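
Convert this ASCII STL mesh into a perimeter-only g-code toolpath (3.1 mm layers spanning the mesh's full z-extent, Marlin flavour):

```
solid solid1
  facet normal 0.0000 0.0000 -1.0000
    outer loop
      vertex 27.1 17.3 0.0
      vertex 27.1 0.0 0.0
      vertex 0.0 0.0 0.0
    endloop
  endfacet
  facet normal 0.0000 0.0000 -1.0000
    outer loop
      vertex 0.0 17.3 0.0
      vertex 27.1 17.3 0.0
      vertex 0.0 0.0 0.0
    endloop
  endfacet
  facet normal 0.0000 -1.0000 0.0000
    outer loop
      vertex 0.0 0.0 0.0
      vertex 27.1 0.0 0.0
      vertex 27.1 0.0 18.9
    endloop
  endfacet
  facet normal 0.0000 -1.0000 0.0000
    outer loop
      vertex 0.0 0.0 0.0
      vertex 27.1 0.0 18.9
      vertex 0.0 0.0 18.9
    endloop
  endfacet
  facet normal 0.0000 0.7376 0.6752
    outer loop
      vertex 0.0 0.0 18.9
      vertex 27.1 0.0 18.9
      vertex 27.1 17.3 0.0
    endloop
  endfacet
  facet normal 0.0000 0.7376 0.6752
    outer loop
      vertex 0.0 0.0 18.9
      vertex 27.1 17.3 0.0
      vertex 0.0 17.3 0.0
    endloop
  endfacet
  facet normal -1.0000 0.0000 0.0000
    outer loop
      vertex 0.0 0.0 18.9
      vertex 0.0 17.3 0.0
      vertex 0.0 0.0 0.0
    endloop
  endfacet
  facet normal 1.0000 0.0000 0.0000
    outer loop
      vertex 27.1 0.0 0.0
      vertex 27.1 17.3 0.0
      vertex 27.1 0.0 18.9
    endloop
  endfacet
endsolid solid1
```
; perimeter-only toolpath
G21 ; units = mm
G90 ; absolute positioning
G28 ; home
; layer 1
G0 Z3.1
G0 X0.0 Y0.0
G1 X27.1 Y0.0
G1 X27.1 Y14.4
G1 X0.0 Y14.4
G1 X0.0 Y0.0
; layer 2
G0 Z6.3
G0 X0.0 Y0.0
G1 X27.1 Y0.0
G1 X27.1 Y11.5
G1 X0.0 Y11.5
G1 X0.0 Y0.0
; layer 3
G0 Z9.4
G0 X0.0 Y0.0
G1 X27.1 Y0.0
G1 X27.1 Y8.7
G1 X0.0 Y8.7
G1 X0.0 Y0.0
; layer 4
G0 Z12.6
G0 X0.0 Y0.0
G1 X27.1 Y0.0
G1 X27.1 Y5.8
G1 X0.0 Y5.8
G1 X0.0 Y0.0
; layer 5
G0 Z15.8
G0 X0.0 Y0.0
G1 X27.1 Y0.0
G1 X27.1 Y2.9
G1 X0.0 Y2.9
G1 X0.0 Y0.0
M2 ; end

The solid is a wedge (ramp): 27.1 × 17.3 mm base, rising to 18.9 mm along the y=0 edge and sloping linearly to z=0 at y=17.3. Slicing at Δz = 3.1 mm — 6 equal slices spanning the solid's height, so layer i sits at z = i·h/6 — gives 5 non-empty perimeters. Each is a 4-segment closed polygon; G0 lifts to the layer z and rapids to the start vertex, then G1 traces the edges. The cross-section shrinks linearly with z (the slice at the apex is degenerate and omitted).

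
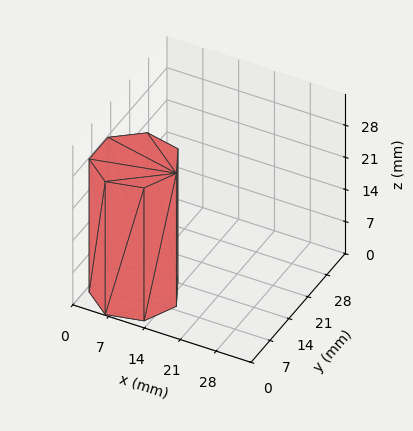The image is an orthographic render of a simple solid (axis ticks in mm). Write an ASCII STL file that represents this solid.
Reading the render: the shape is a regular 7-sided prism (a cylinder approximated with 7 flat sides), circumscribed radius ≈ 8 mm, height ≈ 29 mm (dimensions read to the nearest mm from the axis ticks). For the STL, each face is triangulated and given an outward normal.

solid part
  facet normal 0.0000 0.0000 -1.0000
    outer loop
      vertex 6.22 15.80 0.00
      vertex 12.99 14.25 0.00
      vertex 16.00 8.00 0.00
    endloop
  endfacet
  facet normal 0.0000 0.0000 -1.0000
    outer loop
      vertex 0.79 11.47 0.00
      vertex 6.22 15.80 0.00
      vertex 16.00 8.00 0.00
    endloop
  endfacet
  facet normal 0.0000 0.0000 -1.0000
    outer loop
      vertex 0.79 4.53 0.00
      vertex 0.79 11.47 0.00
      vertex 16.00 8.00 0.00
    endloop
  endfacet
  facet normal 0.0000 0.0000 -1.0000
    outer loop
      vertex 6.22 0.20 0.00
      vertex 0.79 4.53 0.00
      vertex 16.00 8.00 0.00
    endloop
  endfacet
  facet normal 0.0000 0.0000 -1.0000
    outer loop
      vertex 12.99 1.75 0.00
      vertex 6.22 0.20 0.00
      vertex 16.00 8.00 0.00
    endloop
  endfacet
  facet normal 0.0000 0.0000 1.0000
    outer loop
      vertex 16.00 8.00 29.00
      vertex 12.99 14.25 29.00
      vertex 6.22 15.80 29.00
    endloop
  endfacet
  facet normal 0.0000 0.0000 1.0000
    outer loop
      vertex 16.00 8.00 29.00
      vertex 6.22 15.80 29.00
      vertex 0.79 11.47 29.00
    endloop
  endfacet
  facet normal 0.0000 0.0000 1.0000
    outer loop
      vertex 16.00 8.00 29.00
      vertex 0.79 11.47 29.00
      vertex 0.79 4.53 29.00
    endloop
  endfacet
  facet normal 0.0000 0.0000 1.0000
    outer loop
      vertex 16.00 8.00 29.00
      vertex 0.79 4.53 29.00
      vertex 6.22 0.20 29.00
    endloop
  endfacet
  facet normal 0.0000 0.0000 1.0000
    outer loop
      vertex 16.00 8.00 29.00
      vertex 6.22 0.20 29.00
      vertex 12.99 1.75 29.00
    endloop
  endfacet
  facet normal 0.9010 0.4339 0.0000
    outer loop
      vertex 16.00 8.00 0.00
      vertex 12.99 14.25 0.00
      vertex 12.99 14.25 29.00
    endloop
  endfacet
  facet normal 0.9010 0.4339 0.0000
    outer loop
      vertex 16.00 8.00 0.00
      vertex 12.99 14.25 29.00
      vertex 16.00 8.00 29.00
    endloop
  endfacet
  facet normal 0.2232 0.9748 0.0000
    outer loop
      vertex 12.99 14.25 0.00
      vertex 6.22 15.80 0.00
      vertex 6.22 15.80 29.00
    endloop
  endfacet
  facet normal 0.2232 0.9748 0.0000
    outer loop
      vertex 12.99 14.25 0.00
      vertex 6.22 15.80 29.00
      vertex 12.99 14.25 29.00
    endloop
  endfacet
  facet normal -0.6235 0.7819 0.0000
    outer loop
      vertex 6.22 15.80 0.00
      vertex 0.79 11.47 0.00
      vertex 0.79 11.47 29.00
    endloop
  endfacet
  facet normal -0.6235 0.7819 0.0000
    outer loop
      vertex 6.22 15.80 0.00
      vertex 0.79 11.47 29.00
      vertex 6.22 15.80 29.00
    endloop
  endfacet
  facet normal -1.0000 0.0000 0.0000
    outer loop
      vertex 0.79 11.47 0.00
      vertex 0.79 4.53 0.00
      vertex 0.79 4.53 29.00
    endloop
  endfacet
  facet normal -1.0000 0.0000 0.0000
    outer loop
      vertex 0.79 11.47 0.00
      vertex 0.79 4.53 29.00
      vertex 0.79 11.47 29.00
    endloop
  endfacet
  facet normal -0.6235 -0.7819 0.0000
    outer loop
      vertex 0.79 4.53 0.00
      vertex 6.22 0.20 0.00
      vertex 6.22 0.20 29.00
    endloop
  endfacet
  facet normal -0.6235 -0.7819 0.0000
    outer loop
      vertex 0.79 4.53 0.00
      vertex 6.22 0.20 29.00
      vertex 0.79 4.53 29.00
    endloop
  endfacet
  facet normal 0.2232 -0.9748 0.0000
    outer loop
      vertex 6.22 0.20 0.00
      vertex 12.99 1.75 0.00
      vertex 12.99 1.75 29.00
    endloop
  endfacet
  facet normal 0.2232 -0.9748 0.0000
    outer loop
      vertex 6.22 0.20 0.00
      vertex 12.99 1.75 29.00
      vertex 6.22 0.20 29.00
    endloop
  endfacet
  facet normal 0.9010 -0.4339 0.0000
    outer loop
      vertex 12.99 1.75 0.00
      vertex 16.00 8.00 0.00
      vertex 16.00 8.00 29.00
    endloop
  endfacet
  facet normal 0.9010 -0.4339 0.0000
    outer loop
      vertex 12.99 1.75 0.00
      vertex 16.00 8.00 29.00
      vertex 12.99 1.75 29.00
    endloop
  endfacet
endsolid part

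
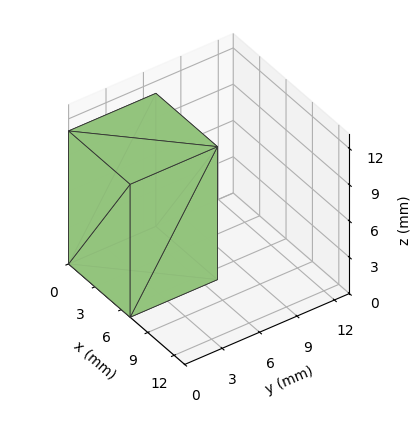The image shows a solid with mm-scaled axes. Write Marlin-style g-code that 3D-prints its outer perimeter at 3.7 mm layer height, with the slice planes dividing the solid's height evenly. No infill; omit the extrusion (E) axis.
Reading the render: the shape is a rectangular box, roughly 7 × 7 mm footprint and 11 mm tall (dimensions read to the nearest mm from the axis ticks). For the g-code, the solid's height is divided into equal slices at the stated Δz and each level perimeter traced with G1 moves after a G0 lift.

; perimeter-only toolpath
G21 ; units = mm
G90 ; absolute positioning
G28 ; home
; layer 1
G0 Z3.7
G0 X0.0 Y0.0
G1 X7.0 Y0.0
G1 X7.0 Y7.0
G1 X0.0 Y7.0
G1 X0.0 Y0.0
; layer 2
G0 Z7.3
G0 X0.0 Y0.0
G1 X7.0 Y0.0
G1 X7.0 Y7.0
G1 X0.0 Y7.0
G1 X0.0 Y0.0
; layer 3
G0 Z11.0
G0 X0.0 Y0.0
G1 X7.0 Y0.0
G1 X7.0 Y7.0
G1 X0.0 Y7.0
G1 X0.0 Y0.0
M2 ; end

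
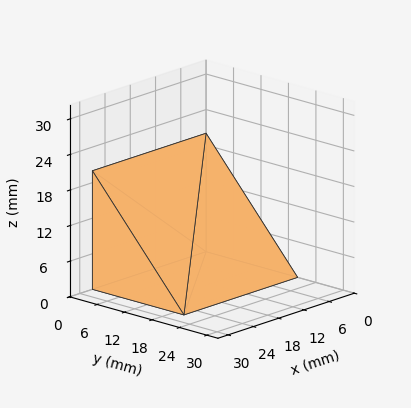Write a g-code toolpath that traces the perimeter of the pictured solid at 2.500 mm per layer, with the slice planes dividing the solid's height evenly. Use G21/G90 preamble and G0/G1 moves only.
Reading the render: the shape is a wedge (ramp): 27 × 20 mm base, rising to 20 mm along the y=0 edge and sloping linearly to z=0 at y=20 (dimensions read to the nearest mm from the axis ticks). For the g-code, the solid's height is divided into equal slices at the stated Δz and each level perimeter traced with G1 moves after a G0 lift.

; perimeter-only toolpath
G21 ; units = mm
G90 ; absolute positioning
G28 ; home
; layer 1
G0 Z2.500
G0 X0.000 Y0.000
G1 X27.000 Y0.000
G1 X27.000 Y17.500
G1 X0.000 Y17.500
G1 X0.000 Y0.000
; layer 2
G0 Z5.000
G0 X0.000 Y0.000
G1 X27.000 Y0.000
G1 X27.000 Y15.000
G1 X0.000 Y15.000
G1 X0.000 Y0.000
; layer 3
G0 Z7.500
G0 X0.000 Y0.000
G1 X27.000 Y0.000
G1 X27.000 Y12.500
G1 X0.000 Y12.500
G1 X0.000 Y0.000
; layer 4
G0 Z10.000
G0 X0.000 Y0.000
G1 X27.000 Y0.000
G1 X27.000 Y10.000
G1 X0.000 Y10.000
G1 X0.000 Y0.000
; layer 5
G0 Z12.500
G0 X0.000 Y0.000
G1 X27.000 Y0.000
G1 X27.000 Y7.500
G1 X0.000 Y7.500
G1 X0.000 Y0.000
; layer 6
G0 Z15.000
G0 X0.000 Y0.000
G1 X27.000 Y0.000
G1 X27.000 Y5.000
G1 X0.000 Y5.000
G1 X0.000 Y0.000
; layer 7
G0 Z17.500
G0 X0.000 Y0.000
G1 X27.000 Y0.000
G1 X27.000 Y2.500
G1 X0.000 Y2.500
G1 X0.000 Y0.000
M2 ; end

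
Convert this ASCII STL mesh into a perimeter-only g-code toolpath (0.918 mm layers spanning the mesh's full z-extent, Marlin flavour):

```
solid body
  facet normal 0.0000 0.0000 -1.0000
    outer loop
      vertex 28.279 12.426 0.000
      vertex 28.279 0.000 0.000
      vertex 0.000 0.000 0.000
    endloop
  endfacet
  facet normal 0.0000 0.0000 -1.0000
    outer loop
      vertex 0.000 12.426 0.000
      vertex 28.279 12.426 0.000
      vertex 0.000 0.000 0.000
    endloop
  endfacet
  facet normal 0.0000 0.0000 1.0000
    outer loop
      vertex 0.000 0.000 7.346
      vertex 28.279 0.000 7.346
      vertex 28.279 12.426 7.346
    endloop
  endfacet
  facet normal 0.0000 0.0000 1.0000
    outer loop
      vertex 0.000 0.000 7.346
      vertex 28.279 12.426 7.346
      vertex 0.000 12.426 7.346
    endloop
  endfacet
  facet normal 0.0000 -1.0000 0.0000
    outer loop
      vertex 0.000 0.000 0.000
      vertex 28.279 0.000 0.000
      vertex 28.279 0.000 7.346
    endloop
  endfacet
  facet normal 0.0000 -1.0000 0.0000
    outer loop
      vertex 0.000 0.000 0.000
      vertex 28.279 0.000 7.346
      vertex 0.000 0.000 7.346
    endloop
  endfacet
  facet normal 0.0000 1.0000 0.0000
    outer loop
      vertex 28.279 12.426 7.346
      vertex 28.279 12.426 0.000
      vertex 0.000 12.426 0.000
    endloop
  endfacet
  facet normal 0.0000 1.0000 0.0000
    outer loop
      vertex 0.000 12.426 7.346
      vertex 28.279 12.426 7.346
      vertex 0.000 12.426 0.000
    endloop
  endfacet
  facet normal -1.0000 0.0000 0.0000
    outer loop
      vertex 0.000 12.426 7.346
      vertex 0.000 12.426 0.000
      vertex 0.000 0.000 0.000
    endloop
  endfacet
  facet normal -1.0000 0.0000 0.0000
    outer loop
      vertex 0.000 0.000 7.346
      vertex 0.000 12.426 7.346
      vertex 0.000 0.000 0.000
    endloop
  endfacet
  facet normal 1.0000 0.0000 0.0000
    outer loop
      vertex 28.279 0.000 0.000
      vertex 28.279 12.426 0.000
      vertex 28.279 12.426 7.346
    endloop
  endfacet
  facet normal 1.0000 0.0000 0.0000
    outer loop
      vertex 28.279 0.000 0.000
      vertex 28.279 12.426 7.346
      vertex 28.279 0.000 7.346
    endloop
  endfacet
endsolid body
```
; perimeter-only toolpath
G21 ; units = mm
G90 ; absolute positioning
G28 ; home
; layer 1
G0 Z0.918
G0 X0.000 Y0.000
G1 X28.279 Y0.000
G1 X28.279 Y12.426
G1 X0.000 Y12.426
G1 X0.000 Y0.000
; layer 2
G0 Z1.837
G0 X0.000 Y0.000
G1 X28.279 Y0.000
G1 X28.279 Y12.426
G1 X0.000 Y12.426
G1 X0.000 Y0.000
; layer 3
G0 Z2.755
G0 X0.000 Y0.000
G1 X28.279 Y0.000
G1 X28.279 Y12.426
G1 X0.000 Y12.426
G1 X0.000 Y0.000
; layer 4
G0 Z3.673
G0 X0.000 Y0.000
G1 X28.279 Y0.000
G1 X28.279 Y12.426
G1 X0.000 Y12.426
G1 X0.000 Y0.000
; layer 5
G0 Z4.591
G0 X0.000 Y0.000
G1 X28.279 Y0.000
G1 X28.279 Y12.426
G1 X0.000 Y12.426
G1 X0.000 Y0.000
; layer 6
G0 Z5.510
G0 X0.000 Y0.000
G1 X28.279 Y0.000
G1 X28.279 Y12.426
G1 X0.000 Y12.426
G1 X0.000 Y0.000
; layer 7
G0 Z6.428
G0 X0.000 Y0.000
G1 X28.279 Y0.000
G1 X28.279 Y12.426
G1 X0.000 Y12.426
G1 X0.000 Y0.000
; layer 8
G0 Z7.346
G0 X0.000 Y0.000
G1 X28.279 Y0.000
G1 X28.279 Y12.426
G1 X0.000 Y12.426
G1 X0.000 Y0.000
M2 ; end

The solid is a rectangular box, roughly 28.3 × 12.4 mm footprint and 7.35 mm tall. Slicing at Δz = 0.918 mm — 8 equal slices spanning the solid's height, so layer i sits at z = i·h/8 — gives 8 non-empty perimeters. Each is a 4-segment closed polygon; G0 lifts to the layer z and rapids to the start vertex, then G1 traces the edges.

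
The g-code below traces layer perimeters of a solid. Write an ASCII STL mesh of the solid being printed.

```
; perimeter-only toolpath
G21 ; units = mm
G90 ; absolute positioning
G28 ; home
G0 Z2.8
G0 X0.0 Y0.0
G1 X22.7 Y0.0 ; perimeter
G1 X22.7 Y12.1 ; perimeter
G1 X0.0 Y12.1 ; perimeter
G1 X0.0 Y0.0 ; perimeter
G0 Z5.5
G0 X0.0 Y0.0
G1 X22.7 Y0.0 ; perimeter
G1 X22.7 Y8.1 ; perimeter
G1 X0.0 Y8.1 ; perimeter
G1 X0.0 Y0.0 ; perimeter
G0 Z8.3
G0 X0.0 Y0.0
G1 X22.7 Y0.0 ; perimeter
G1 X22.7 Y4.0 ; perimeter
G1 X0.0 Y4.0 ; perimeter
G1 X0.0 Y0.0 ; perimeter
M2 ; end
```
solid part
  facet normal 0.0000 0.0000 -1.0000
    outer loop
      vertex 22.7 16.2 0.0
      vertex 22.7 0.0 0.0
      vertex 0.0 0.0 0.0
    endloop
  endfacet
  facet normal 0.0000 0.0000 -1.0000
    outer loop
      vertex 0.0 16.2 0.0
      vertex 22.7 16.2 0.0
      vertex 0.0 0.0 0.0
    endloop
  endfacet
  facet normal 0.0000 -1.0000 0.0000
    outer loop
      vertex 0.0 0.0 0.0
      vertex 22.7 0.0 0.0
      vertex 22.7 0.0 11.1
    endloop
  endfacet
  facet normal 0.0000 -1.0000 0.0000
    outer loop
      vertex 0.0 0.0 0.0
      vertex 22.7 0.0 11.1
      vertex 0.0 0.0 11.1
    endloop
  endfacet
  facet normal 0.0000 0.5652 0.8249
    outer loop
      vertex 0.0 0.0 11.1
      vertex 22.7 0.0 11.1
      vertex 22.7 16.2 0.0
    endloop
  endfacet
  facet normal 0.0000 0.5652 0.8249
    outer loop
      vertex 0.0 0.0 11.1
      vertex 22.7 16.2 0.0
      vertex 0.0 16.2 0.0
    endloop
  endfacet
  facet normal -1.0000 0.0000 0.0000
    outer loop
      vertex 0.0 0.0 11.1
      vertex 0.0 16.2 0.0
      vertex 0.0 0.0 0.0
    endloop
  endfacet
  facet normal 1.0000 0.0000 0.0000
    outer loop
      vertex 22.7 0.0 0.0
      vertex 22.7 16.2 0.0
      vertex 22.7 0.0 11.1
    endloop
  endfacet
endsolid part

The G0 Z moves step by Δz≈2.8 mm. The G1 loops shrink linearly with z, so the solid tapers from its base footprint up to z≈11.1. Closing with a flat bottom cap and the tapered top and triangulating gives 8 facets — a wedge (ramp): 22.7 × 16.2 mm base, rising to 11.1 mm along the y=0 edge and sloping linearly to z=0 at y=16.2.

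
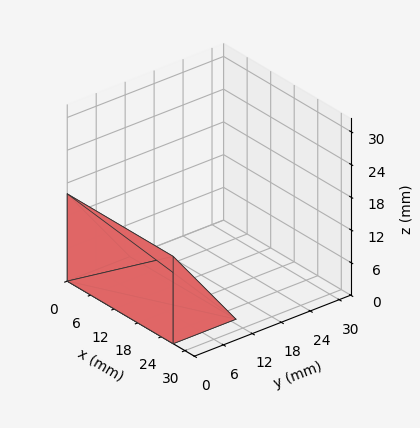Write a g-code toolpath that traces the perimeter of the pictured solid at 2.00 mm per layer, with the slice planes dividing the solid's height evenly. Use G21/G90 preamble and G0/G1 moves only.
Reading the render: the shape is a wedge (ramp): 27 × 13 mm base, rising to 16 mm along the y=0 edge and sloping linearly to z=0 at y=13 (dimensions read to the nearest mm from the axis ticks). For the g-code, the solid's height is divided into equal slices at the stated Δz and each level perimeter traced with G1 moves after a G0 lift.

; perimeter-only toolpath
G21 ; units = mm
G90 ; absolute positioning
G28 ; home
; layer 1
G0 Z2.00
G0 X0.00 Y0.00
G1 X27.00 Y0.00
G1 X27.00 Y11.38
G1 X0.00 Y11.38
G1 X0.00 Y0.00
; layer 2
G0 Z4.00
G0 X0.00 Y0.00
G1 X27.00 Y0.00
G1 X27.00 Y9.75
G1 X0.00 Y9.75
G1 X0.00 Y0.00
; layer 3
G0 Z6.00
G0 X0.00 Y0.00
G1 X27.00 Y0.00
G1 X27.00 Y8.12
G1 X0.00 Y8.12
G1 X0.00 Y0.00
; layer 4
G0 Z8.00
G0 X0.00 Y0.00
G1 X27.00 Y0.00
G1 X27.00 Y6.50
G1 X0.00 Y6.50
G1 X0.00 Y0.00
; layer 5
G0 Z10.00
G0 X0.00 Y0.00
G1 X27.00 Y0.00
G1 X27.00 Y4.88
G1 X0.00 Y4.88
G1 X0.00 Y0.00
; layer 6
G0 Z12.00
G0 X0.00 Y0.00
G1 X27.00 Y0.00
G1 X27.00 Y3.25
G1 X0.00 Y3.25
G1 X0.00 Y0.00
; layer 7
G0 Z14.00
G0 X0.00 Y0.00
G1 X27.00 Y0.00
G1 X27.00 Y1.62
G1 X0.00 Y1.62
G1 X0.00 Y0.00
M2 ; end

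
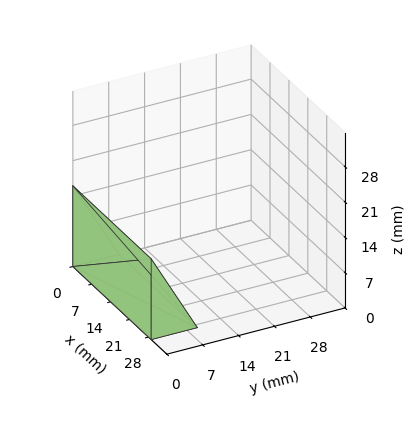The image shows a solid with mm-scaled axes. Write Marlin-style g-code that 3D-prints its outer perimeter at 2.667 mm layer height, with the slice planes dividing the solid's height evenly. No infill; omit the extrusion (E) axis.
Reading the render: the shape is a wedge (ramp): 29 × 9 mm base, rising to 16 mm along the y=0 edge and sloping linearly to z=0 at y=9 (dimensions read to the nearest mm from the axis ticks). For the g-code, the solid's height is divided into equal slices at the stated Δz and each level perimeter traced with G1 moves after a G0 lift.

; perimeter-only toolpath
G21 ; units = mm
G90 ; absolute positioning
G28 ; home
; layer 1
G0 Z2.667
G0 X0.000 Y0.000
G1 X29.000 Y0.000
G1 X29.000 Y7.500
G1 X0.000 Y7.500
G1 X0.000 Y0.000
; layer 2
G0 Z5.333
G0 X0.000 Y0.000
G1 X29.000 Y0.000
G1 X29.000 Y6.000
G1 X0.000 Y6.000
G1 X0.000 Y0.000
; layer 3
G0 Z8.000
G0 X0.000 Y0.000
G1 X29.000 Y0.000
G1 X29.000 Y4.500
G1 X0.000 Y4.500
G1 X0.000 Y0.000
; layer 4
G0 Z10.667
G0 X0.000 Y0.000
G1 X29.000 Y0.000
G1 X29.000 Y3.000
G1 X0.000 Y3.000
G1 X0.000 Y0.000
; layer 5
G0 Z13.333
G0 X0.000 Y0.000
G1 X29.000 Y0.000
G1 X29.000 Y1.500
G1 X0.000 Y1.500
G1 X0.000 Y0.000
M2 ; end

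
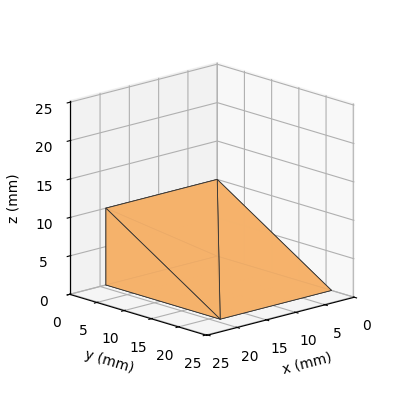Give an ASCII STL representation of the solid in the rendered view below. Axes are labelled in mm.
Reading the render: the shape is a wedge (ramp): 19 × 21 mm base, rising to 10 mm along the y=0 edge and sloping linearly to z=0 at y=21 (dimensions read to the nearest mm from the axis ticks). For the STL, each face is triangulated and given an outward normal.

solid part
  facet normal 0.0000 0.0000 -1.0000
    outer loop
      vertex 19.000 21.000 0.000
      vertex 19.000 0.000 0.000
      vertex 0.000 0.000 0.000
    endloop
  endfacet
  facet normal 0.0000 0.0000 -1.0000
    outer loop
      vertex 0.000 21.000 0.000
      vertex 19.000 21.000 0.000
      vertex 0.000 0.000 0.000
    endloop
  endfacet
  facet normal 0.0000 -1.0000 0.0000
    outer loop
      vertex 0.000 0.000 0.000
      vertex 19.000 0.000 0.000
      vertex 19.000 0.000 10.000
    endloop
  endfacet
  facet normal 0.0000 -1.0000 0.0000
    outer loop
      vertex 0.000 0.000 0.000
      vertex 19.000 0.000 10.000
      vertex 0.000 0.000 10.000
    endloop
  endfacet
  facet normal 0.0000 0.4299 0.9029
    outer loop
      vertex 0.000 0.000 10.000
      vertex 19.000 0.000 10.000
      vertex 19.000 21.000 0.000
    endloop
  endfacet
  facet normal 0.0000 0.4299 0.9029
    outer loop
      vertex 0.000 0.000 10.000
      vertex 19.000 21.000 0.000
      vertex 0.000 21.000 0.000
    endloop
  endfacet
  facet normal -1.0000 0.0000 0.0000
    outer loop
      vertex 0.000 0.000 10.000
      vertex 0.000 21.000 0.000
      vertex 0.000 0.000 0.000
    endloop
  endfacet
  facet normal 1.0000 0.0000 0.0000
    outer loop
      vertex 19.000 0.000 0.000
      vertex 19.000 21.000 0.000
      vertex 19.000 0.000 10.000
    endloop
  endfacet
endsolid part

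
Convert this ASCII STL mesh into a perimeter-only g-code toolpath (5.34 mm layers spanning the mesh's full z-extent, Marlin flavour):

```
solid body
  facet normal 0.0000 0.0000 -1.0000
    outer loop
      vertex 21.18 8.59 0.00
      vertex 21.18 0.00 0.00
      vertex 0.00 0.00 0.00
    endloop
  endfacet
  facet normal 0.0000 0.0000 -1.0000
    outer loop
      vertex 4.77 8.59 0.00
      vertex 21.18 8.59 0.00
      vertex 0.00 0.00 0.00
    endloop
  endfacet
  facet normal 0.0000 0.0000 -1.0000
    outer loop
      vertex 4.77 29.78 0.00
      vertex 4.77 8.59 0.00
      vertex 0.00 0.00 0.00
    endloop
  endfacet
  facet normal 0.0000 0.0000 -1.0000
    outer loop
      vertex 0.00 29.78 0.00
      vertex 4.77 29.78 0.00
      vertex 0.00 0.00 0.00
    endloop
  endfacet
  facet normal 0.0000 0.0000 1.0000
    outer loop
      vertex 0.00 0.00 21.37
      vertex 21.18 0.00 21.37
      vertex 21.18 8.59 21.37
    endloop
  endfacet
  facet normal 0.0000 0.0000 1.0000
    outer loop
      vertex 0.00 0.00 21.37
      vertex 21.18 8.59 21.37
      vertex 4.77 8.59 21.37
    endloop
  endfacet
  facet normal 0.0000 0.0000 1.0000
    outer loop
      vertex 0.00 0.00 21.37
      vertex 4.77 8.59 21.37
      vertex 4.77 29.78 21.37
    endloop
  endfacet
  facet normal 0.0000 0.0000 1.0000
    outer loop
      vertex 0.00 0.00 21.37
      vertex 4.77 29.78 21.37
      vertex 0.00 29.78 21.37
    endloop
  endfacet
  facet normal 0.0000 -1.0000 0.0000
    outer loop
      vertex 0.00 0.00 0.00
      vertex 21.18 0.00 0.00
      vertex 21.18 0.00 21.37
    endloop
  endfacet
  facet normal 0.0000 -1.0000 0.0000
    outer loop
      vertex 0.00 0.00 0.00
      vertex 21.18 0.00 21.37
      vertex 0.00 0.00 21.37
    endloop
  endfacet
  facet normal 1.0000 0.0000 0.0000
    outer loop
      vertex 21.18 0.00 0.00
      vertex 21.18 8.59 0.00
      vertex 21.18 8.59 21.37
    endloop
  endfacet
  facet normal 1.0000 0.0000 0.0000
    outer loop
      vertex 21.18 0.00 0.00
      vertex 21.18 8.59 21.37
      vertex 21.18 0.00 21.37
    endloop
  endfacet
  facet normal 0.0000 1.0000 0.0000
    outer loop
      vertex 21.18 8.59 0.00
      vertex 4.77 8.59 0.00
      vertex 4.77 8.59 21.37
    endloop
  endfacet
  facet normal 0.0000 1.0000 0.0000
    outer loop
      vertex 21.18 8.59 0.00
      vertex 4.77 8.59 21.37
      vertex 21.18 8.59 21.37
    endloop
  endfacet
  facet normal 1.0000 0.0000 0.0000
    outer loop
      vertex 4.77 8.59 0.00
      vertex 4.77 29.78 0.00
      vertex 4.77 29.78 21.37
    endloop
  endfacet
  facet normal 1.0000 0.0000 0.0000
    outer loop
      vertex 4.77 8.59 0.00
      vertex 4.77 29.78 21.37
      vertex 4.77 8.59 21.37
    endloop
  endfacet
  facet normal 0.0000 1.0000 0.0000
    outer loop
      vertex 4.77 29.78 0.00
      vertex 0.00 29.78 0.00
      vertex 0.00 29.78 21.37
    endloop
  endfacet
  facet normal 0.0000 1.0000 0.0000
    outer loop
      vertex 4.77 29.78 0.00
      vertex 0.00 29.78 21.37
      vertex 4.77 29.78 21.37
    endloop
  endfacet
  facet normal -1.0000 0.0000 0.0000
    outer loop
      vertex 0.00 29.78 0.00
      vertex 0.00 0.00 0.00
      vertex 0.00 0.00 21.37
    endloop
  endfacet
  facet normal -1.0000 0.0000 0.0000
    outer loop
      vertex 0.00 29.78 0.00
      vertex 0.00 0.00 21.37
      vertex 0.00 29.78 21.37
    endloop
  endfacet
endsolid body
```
; perimeter-only toolpath
G21 ; units = mm
G90 ; absolute positioning
G28 ; home
; layer 1
G0 Z5.34
G0 X0.00 Y0.00
G1 X21.18 Y0.00
G1 X21.18 Y8.59
G1 X4.77 Y8.59
G1 X4.77 Y29.78
G1 X0.00 Y29.78
G1 X0.00 Y0.00
; layer 2
G0 Z10.69
G0 X0.00 Y0.00
G1 X21.18 Y0.00
G1 X21.18 Y8.59
G1 X4.77 Y8.59
G1 X4.77 Y29.78
G1 X0.00 Y29.78
G1 X0.00 Y0.00
; layer 3
G0 Z16.03
G0 X0.00 Y0.00
G1 X21.18 Y0.00
G1 X21.18 Y8.59
G1 X4.77 Y8.59
G1 X4.77 Y29.78
G1 X0.00 Y29.78
G1 X0.00 Y0.00
; layer 4
G0 Z21.37
G0 X0.00 Y0.00
G1 X21.18 Y0.00
G1 X21.18 Y8.59
G1 X4.77 Y8.59
G1 X4.77 Y29.78
G1 X0.00 Y29.78
G1 X0.00 Y0.00
M2 ; end

The solid is an L-shaped prism: outer 21.2 × 29.8 mm, arm thicknesses ≈ 8.59 mm (horizontal) and 4.77 mm (vertical), extruded 21.4 mm in z. Slicing at Δz = 5.34 mm — 4 equal slices spanning the solid's height, so layer i sits at z = i·h/4 — gives 4 non-empty perimeters. Each is a 6-segment closed polygon; G0 lifts to the layer z and rapids to the start vertex, then G1 traces the edges.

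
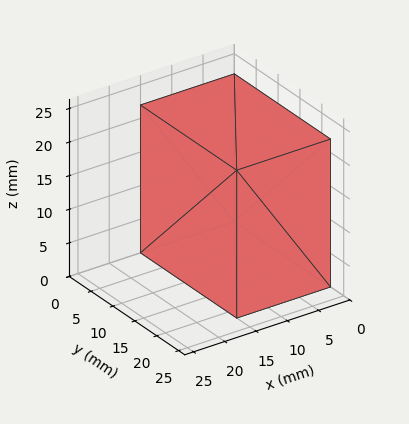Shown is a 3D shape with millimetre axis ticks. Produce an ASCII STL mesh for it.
Reading the render: the shape is a rectangular box, roughly 15 × 22 mm footprint and 22 mm tall (dimensions read to the nearest mm from the axis ticks). For the STL, each face is triangulated and given an outward normal.

solid part
  facet normal 0.0000 0.0000 -1.0000
    outer loop
      vertex 15.0 22.0 0.0
      vertex 15.0 0.0 0.0
      vertex 0.0 0.0 0.0
    endloop
  endfacet
  facet normal 0.0000 0.0000 -1.0000
    outer loop
      vertex 0.0 22.0 0.0
      vertex 15.0 22.0 0.0
      vertex 0.0 0.0 0.0
    endloop
  endfacet
  facet normal 0.0000 0.0000 1.0000
    outer loop
      vertex 0.0 0.0 22.0
      vertex 15.0 0.0 22.0
      vertex 15.0 22.0 22.0
    endloop
  endfacet
  facet normal 0.0000 0.0000 1.0000
    outer loop
      vertex 0.0 0.0 22.0
      vertex 15.0 22.0 22.0
      vertex 0.0 22.0 22.0
    endloop
  endfacet
  facet normal 0.0000 -1.0000 0.0000
    outer loop
      vertex 0.0 0.0 0.0
      vertex 15.0 0.0 0.0
      vertex 15.0 0.0 22.0
    endloop
  endfacet
  facet normal 0.0000 -1.0000 0.0000
    outer loop
      vertex 0.0 0.0 0.0
      vertex 15.0 0.0 22.0
      vertex 0.0 0.0 22.0
    endloop
  endfacet
  facet normal 0.0000 1.0000 0.0000
    outer loop
      vertex 15.0 22.0 22.0
      vertex 15.0 22.0 0.0
      vertex 0.0 22.0 0.0
    endloop
  endfacet
  facet normal 0.0000 1.0000 0.0000
    outer loop
      vertex 0.0 22.0 22.0
      vertex 15.0 22.0 22.0
      vertex 0.0 22.0 0.0
    endloop
  endfacet
  facet normal -1.0000 0.0000 0.0000
    outer loop
      vertex 0.0 22.0 22.0
      vertex 0.0 22.0 0.0
      vertex 0.0 0.0 0.0
    endloop
  endfacet
  facet normal -1.0000 0.0000 0.0000
    outer loop
      vertex 0.0 0.0 22.0
      vertex 0.0 22.0 22.0
      vertex 0.0 0.0 0.0
    endloop
  endfacet
  facet normal 1.0000 0.0000 0.0000
    outer loop
      vertex 15.0 0.0 0.0
      vertex 15.0 22.0 0.0
      vertex 15.0 22.0 22.0
    endloop
  endfacet
  facet normal 1.0000 0.0000 0.0000
    outer loop
      vertex 15.0 0.0 0.0
      vertex 15.0 22.0 22.0
      vertex 15.0 0.0 22.0
    endloop
  endfacet
endsolid part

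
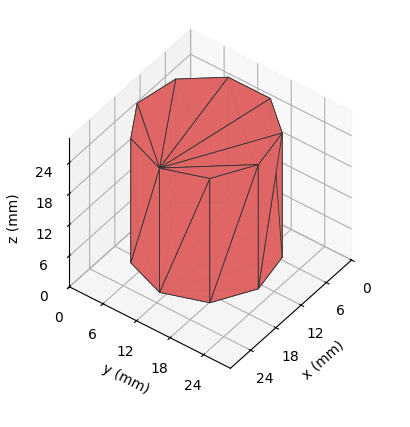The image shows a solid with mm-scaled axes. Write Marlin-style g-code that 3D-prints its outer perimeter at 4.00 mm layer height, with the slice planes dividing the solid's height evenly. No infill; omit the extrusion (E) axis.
Reading the render: the shape is a regular 9-sided prism (a cylinder approximated with 9 flat sides), circumscribed radius ≈ 11 mm, height ≈ 24 mm (dimensions read to the nearest mm from the axis ticks). For the g-code, the solid's height is divided into equal slices at the stated Δz and each level perimeter traced with G1 moves after a G0 lift.

; perimeter-only toolpath
G21 ; units = mm
G90 ; absolute positioning
G28 ; home
; layer 1
G0 Z4.00
G0 X22.00 Y11.00
G1 X19.43 Y18.07
G1 X12.91 Y21.83
G1 X5.50 Y20.53
G1 X0.66 Y14.76
G1 X0.66 Y7.24
G1 X5.50 Y1.47
G1 X12.91 Y0.17
G1 X19.43 Y3.93
G1 X22.00 Y11.00
; layer 2
G0 Z8.00
G0 X22.00 Y11.00
G1 X19.43 Y18.07
G1 X12.91 Y21.83
G1 X5.50 Y20.53
G1 X0.66 Y14.76
G1 X0.66 Y7.24
G1 X5.50 Y1.47
G1 X12.91 Y0.17
G1 X19.43 Y3.93
G1 X22.00 Y11.00
; layer 3
G0 Z12.00
G0 X22.00 Y11.00
G1 X19.43 Y18.07
G1 X12.91 Y21.83
G1 X5.50 Y20.53
G1 X0.66 Y14.76
G1 X0.66 Y7.24
G1 X5.50 Y1.47
G1 X12.91 Y0.17
G1 X19.43 Y3.93
G1 X22.00 Y11.00
; layer 4
G0 Z16.00
G0 X22.00 Y11.00
G1 X19.43 Y18.07
G1 X12.91 Y21.83
G1 X5.50 Y20.53
G1 X0.66 Y14.76
G1 X0.66 Y7.24
G1 X5.50 Y1.47
G1 X12.91 Y0.17
G1 X19.43 Y3.93
G1 X22.00 Y11.00
; layer 5
G0 Z20.00
G0 X22.00 Y11.00
G1 X19.43 Y18.07
G1 X12.91 Y21.83
G1 X5.50 Y20.53
G1 X0.66 Y14.76
G1 X0.66 Y7.24
G1 X5.50 Y1.47
G1 X12.91 Y0.17
G1 X19.43 Y3.93
G1 X22.00 Y11.00
; layer 6
G0 Z24.00
G0 X22.00 Y11.00
G1 X19.43 Y18.07
G1 X12.91 Y21.83
G1 X5.50 Y20.53
G1 X0.66 Y14.76
G1 X0.66 Y7.24
G1 X5.50 Y1.47
G1 X12.91 Y0.17
G1 X19.43 Y3.93
G1 X22.00 Y11.00
M2 ; end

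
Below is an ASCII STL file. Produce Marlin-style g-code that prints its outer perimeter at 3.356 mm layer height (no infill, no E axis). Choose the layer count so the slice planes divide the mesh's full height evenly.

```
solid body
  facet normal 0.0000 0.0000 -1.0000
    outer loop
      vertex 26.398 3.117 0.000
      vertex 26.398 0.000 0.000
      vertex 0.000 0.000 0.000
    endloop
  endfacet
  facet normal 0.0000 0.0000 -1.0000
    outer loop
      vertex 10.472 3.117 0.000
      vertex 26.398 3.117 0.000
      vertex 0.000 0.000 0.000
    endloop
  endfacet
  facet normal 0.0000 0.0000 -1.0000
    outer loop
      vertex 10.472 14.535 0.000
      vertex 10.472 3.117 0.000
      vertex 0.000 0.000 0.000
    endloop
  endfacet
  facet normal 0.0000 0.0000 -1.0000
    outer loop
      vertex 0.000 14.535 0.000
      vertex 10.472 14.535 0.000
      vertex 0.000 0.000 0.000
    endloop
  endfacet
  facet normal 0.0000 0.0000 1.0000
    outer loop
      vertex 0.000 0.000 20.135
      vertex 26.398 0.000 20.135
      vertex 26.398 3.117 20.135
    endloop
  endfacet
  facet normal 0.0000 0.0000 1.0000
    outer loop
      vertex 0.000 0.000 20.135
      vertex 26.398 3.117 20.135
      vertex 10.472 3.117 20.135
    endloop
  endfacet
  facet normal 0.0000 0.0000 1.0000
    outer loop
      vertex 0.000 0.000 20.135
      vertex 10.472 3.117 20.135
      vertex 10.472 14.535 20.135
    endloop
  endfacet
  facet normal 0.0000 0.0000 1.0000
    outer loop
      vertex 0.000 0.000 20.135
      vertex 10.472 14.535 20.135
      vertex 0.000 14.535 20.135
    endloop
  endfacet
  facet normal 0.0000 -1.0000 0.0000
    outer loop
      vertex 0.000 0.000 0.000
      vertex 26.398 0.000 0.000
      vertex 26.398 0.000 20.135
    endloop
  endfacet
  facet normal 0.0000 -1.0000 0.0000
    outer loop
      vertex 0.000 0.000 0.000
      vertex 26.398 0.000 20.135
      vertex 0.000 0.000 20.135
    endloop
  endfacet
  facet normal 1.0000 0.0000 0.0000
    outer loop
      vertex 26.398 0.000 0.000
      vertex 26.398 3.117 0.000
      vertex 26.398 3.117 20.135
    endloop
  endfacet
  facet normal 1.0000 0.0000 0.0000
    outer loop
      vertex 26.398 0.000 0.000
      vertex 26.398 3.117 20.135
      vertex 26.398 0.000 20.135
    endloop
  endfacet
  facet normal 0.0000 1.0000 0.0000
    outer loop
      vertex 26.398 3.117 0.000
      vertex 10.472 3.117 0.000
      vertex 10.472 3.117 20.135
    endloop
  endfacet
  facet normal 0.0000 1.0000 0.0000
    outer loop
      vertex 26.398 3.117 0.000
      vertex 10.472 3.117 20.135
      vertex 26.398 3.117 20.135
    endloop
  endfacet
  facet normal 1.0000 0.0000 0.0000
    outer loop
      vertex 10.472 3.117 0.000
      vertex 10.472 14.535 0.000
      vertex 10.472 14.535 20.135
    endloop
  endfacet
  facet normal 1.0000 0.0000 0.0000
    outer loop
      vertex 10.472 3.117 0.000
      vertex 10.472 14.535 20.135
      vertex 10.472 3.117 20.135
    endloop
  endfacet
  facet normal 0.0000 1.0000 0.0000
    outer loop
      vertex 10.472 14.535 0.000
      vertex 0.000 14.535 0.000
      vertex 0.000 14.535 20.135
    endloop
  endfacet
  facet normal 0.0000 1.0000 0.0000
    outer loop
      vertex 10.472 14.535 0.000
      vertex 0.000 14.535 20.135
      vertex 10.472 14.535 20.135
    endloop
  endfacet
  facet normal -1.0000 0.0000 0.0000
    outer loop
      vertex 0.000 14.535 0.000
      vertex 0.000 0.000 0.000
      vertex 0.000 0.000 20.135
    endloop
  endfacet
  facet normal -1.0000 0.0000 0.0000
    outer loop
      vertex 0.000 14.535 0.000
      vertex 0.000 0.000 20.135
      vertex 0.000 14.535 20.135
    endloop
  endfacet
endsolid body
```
; perimeter-only toolpath
G21 ; units = mm
G90 ; absolute positioning
G28 ; home
; layer 1
G0 Z3.356
G0 X0.000 Y0.000
G1 X26.398 Y0.000
G1 X26.398 Y3.117
G1 X10.472 Y3.117
G1 X10.472 Y14.535
G1 X0.000 Y14.535
G1 X0.000 Y0.000
; layer 2
G0 Z6.712
G0 X0.000 Y0.000
G1 X26.398 Y0.000
G1 X26.398 Y3.117
G1 X10.472 Y3.117
G1 X10.472 Y14.535
G1 X0.000 Y14.535
G1 X0.000 Y0.000
; layer 3
G0 Z10.068
G0 X0.000 Y0.000
G1 X26.398 Y0.000
G1 X26.398 Y3.117
G1 X10.472 Y3.117
G1 X10.472 Y14.535
G1 X0.000 Y14.535
G1 X0.000 Y0.000
; layer 4
G0 Z13.423
G0 X0.000 Y0.000
G1 X26.398 Y0.000
G1 X26.398 Y3.117
G1 X10.472 Y3.117
G1 X10.472 Y14.535
G1 X0.000 Y14.535
G1 X0.000 Y0.000
; layer 5
G0 Z16.779
G0 X0.000 Y0.000
G1 X26.398 Y0.000
G1 X26.398 Y3.117
G1 X10.472 Y3.117
G1 X10.472 Y14.535
G1 X0.000 Y14.535
G1 X0.000 Y0.000
; layer 6
G0 Z20.135
G0 X0.000 Y0.000
G1 X26.398 Y0.000
G1 X26.398 Y3.117
G1 X10.472 Y3.117
G1 X10.472 Y14.535
G1 X0.000 Y14.535
G1 X0.000 Y0.000
M2 ; end

The solid is an L-shaped prism: outer 26.4 × 14.5 mm, arm thicknesses ≈ 3.12 mm (horizontal) and 10.5 mm (vertical), extruded 20.1 mm in z. Slicing at Δz = 3.356 mm — 6 equal slices spanning the solid's height, so layer i sits at z = i·h/6 — gives 6 non-empty perimeters. Each is a 6-segment closed polygon; G0 lifts to the layer z and rapids to the start vertex, then G1 traces the edges.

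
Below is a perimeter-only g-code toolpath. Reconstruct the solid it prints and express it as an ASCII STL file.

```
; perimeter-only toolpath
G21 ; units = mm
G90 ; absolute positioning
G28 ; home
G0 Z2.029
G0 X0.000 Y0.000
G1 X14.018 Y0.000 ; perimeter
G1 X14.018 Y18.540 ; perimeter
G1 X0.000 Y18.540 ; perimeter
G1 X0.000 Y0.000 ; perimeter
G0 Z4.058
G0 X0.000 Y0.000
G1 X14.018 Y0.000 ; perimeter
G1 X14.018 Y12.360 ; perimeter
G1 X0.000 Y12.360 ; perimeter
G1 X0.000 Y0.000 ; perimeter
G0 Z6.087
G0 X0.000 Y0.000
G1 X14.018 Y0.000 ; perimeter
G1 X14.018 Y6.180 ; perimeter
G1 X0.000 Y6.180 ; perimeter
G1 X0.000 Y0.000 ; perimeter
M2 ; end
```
solid part
  facet normal 0.0000 0.0000 -1.0000
    outer loop
      vertex 14.018 24.720 0.000
      vertex 14.018 0.000 0.000
      vertex 0.000 0.000 0.000
    endloop
  endfacet
  facet normal 0.0000 0.0000 -1.0000
    outer loop
      vertex 0.000 24.720 0.000
      vertex 14.018 24.720 0.000
      vertex 0.000 0.000 0.000
    endloop
  endfacet
  facet normal 0.0000 -1.0000 0.0000
    outer loop
      vertex 0.000 0.000 0.000
      vertex 14.018 0.000 0.000
      vertex 14.018 0.000 8.116
    endloop
  endfacet
  facet normal 0.0000 -1.0000 0.0000
    outer loop
      vertex 0.000 0.000 0.000
      vertex 14.018 0.000 8.116
      vertex 0.000 0.000 8.116
    endloop
  endfacet
  facet normal 0.0000 0.3119 0.9501
    outer loop
      vertex 0.000 0.000 8.116
      vertex 14.018 0.000 8.116
      vertex 14.018 24.720 0.000
    endloop
  endfacet
  facet normal 0.0000 0.3119 0.9501
    outer loop
      vertex 0.000 0.000 8.116
      vertex 14.018 24.720 0.000
      vertex 0.000 24.720 0.000
    endloop
  endfacet
  facet normal -1.0000 0.0000 0.0000
    outer loop
      vertex 0.000 0.000 8.116
      vertex 0.000 24.720 0.000
      vertex 0.000 0.000 0.000
    endloop
  endfacet
  facet normal 1.0000 0.0000 0.0000
    outer loop
      vertex 14.018 0.000 0.000
      vertex 14.018 24.720 0.000
      vertex 14.018 0.000 8.116
    endloop
  endfacet
endsolid part

The G0 Z moves step by Δz≈2.029 mm. The G1 loops shrink linearly with z, so the solid tapers from its base footprint up to z≈8.12. Closing with a flat bottom cap and the tapered top and triangulating gives 8 facets — a wedge (ramp): 14 × 24.7 mm base, rising to 8.12 mm along the y=0 edge and sloping linearly to z=0 at y=24.7.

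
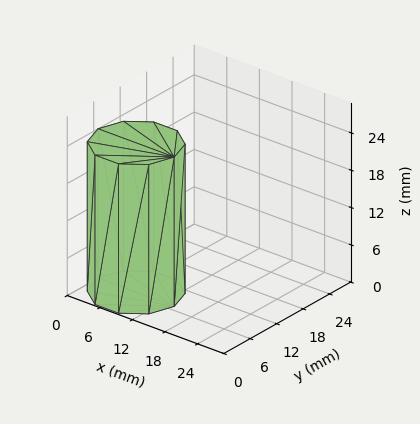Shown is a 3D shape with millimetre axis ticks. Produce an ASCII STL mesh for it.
Reading the render: the shape is a regular 10-sided prism (a cylinder approximated with 10 flat sides), circumscribed radius ≈ 7 mm, height ≈ 24 mm (dimensions read to the nearest mm from the axis ticks). For the STL, each face is triangulated and given an outward normal.

solid part
  facet normal 0.0000 0.0000 -1.0000
    outer loop
      vertex 9.163 13.657 0.000
      vertex 12.663 11.114 0.000
      vertex 14.000 7.000 0.000
    endloop
  endfacet
  facet normal 0.0000 0.0000 -1.0000
    outer loop
      vertex 4.837 13.657 0.000
      vertex 9.163 13.657 0.000
      vertex 14.000 7.000 0.000
    endloop
  endfacet
  facet normal 0.0000 0.0000 -1.0000
    outer loop
      vertex 1.337 11.114 0.000
      vertex 4.837 13.657 0.000
      vertex 14.000 7.000 0.000
    endloop
  endfacet
  facet normal 0.0000 0.0000 -1.0000
    outer loop
      vertex 0.000 7.000 0.000
      vertex 1.337 11.114 0.000
      vertex 14.000 7.000 0.000
    endloop
  endfacet
  facet normal 0.0000 0.0000 -1.0000
    outer loop
      vertex 1.337 2.886 0.000
      vertex 0.000 7.000 0.000
      vertex 14.000 7.000 0.000
    endloop
  endfacet
  facet normal 0.0000 0.0000 -1.0000
    outer loop
      vertex 4.837 0.343 0.000
      vertex 1.337 2.886 0.000
      vertex 14.000 7.000 0.000
    endloop
  endfacet
  facet normal 0.0000 0.0000 -1.0000
    outer loop
      vertex 9.163 0.343 0.000
      vertex 4.837 0.343 0.000
      vertex 14.000 7.000 0.000
    endloop
  endfacet
  facet normal 0.0000 0.0000 -1.0000
    outer loop
      vertex 12.663 2.886 0.000
      vertex 9.163 0.343 0.000
      vertex 14.000 7.000 0.000
    endloop
  endfacet
  facet normal 0.0000 0.0000 1.0000
    outer loop
      vertex 14.000 7.000 24.000
      vertex 12.663 11.114 24.000
      vertex 9.163 13.657 24.000
    endloop
  endfacet
  facet normal 0.0000 0.0000 1.0000
    outer loop
      vertex 14.000 7.000 24.000
      vertex 9.163 13.657 24.000
      vertex 4.837 13.657 24.000
    endloop
  endfacet
  facet normal 0.0000 0.0000 1.0000
    outer loop
      vertex 14.000 7.000 24.000
      vertex 4.837 13.657 24.000
      vertex 1.337 11.114 24.000
    endloop
  endfacet
  facet normal 0.0000 0.0000 1.0000
    outer loop
      vertex 14.000 7.000 24.000
      vertex 1.337 11.114 24.000
      vertex 0.000 7.000 24.000
    endloop
  endfacet
  facet normal 0.0000 0.0000 1.0000
    outer loop
      vertex 14.000 7.000 24.000
      vertex 0.000 7.000 24.000
      vertex 1.337 2.886 24.000
    endloop
  endfacet
  facet normal 0.0000 0.0000 1.0000
    outer loop
      vertex 14.000 7.000 24.000
      vertex 1.337 2.886 24.000
      vertex 4.837 0.343 24.000
    endloop
  endfacet
  facet normal 0.0000 0.0000 1.0000
    outer loop
      vertex 14.000 7.000 24.000
      vertex 4.837 0.343 24.000
      vertex 9.163 0.343 24.000
    endloop
  endfacet
  facet normal 0.0000 0.0000 1.0000
    outer loop
      vertex 14.000 7.000 24.000
      vertex 9.163 0.343 24.000
      vertex 12.663 2.886 24.000
    endloop
  endfacet
  facet normal 0.9510 0.3091 0.0000
    outer loop
      vertex 14.000 7.000 0.000
      vertex 12.663 11.114 0.000
      vertex 12.663 11.114 24.000
    endloop
  endfacet
  facet normal 0.9510 0.3091 0.0000
    outer loop
      vertex 14.000 7.000 0.000
      vertex 12.663 11.114 24.000
      vertex 14.000 7.000 24.000
    endloop
  endfacet
  facet normal 0.5878 0.8090 0.0000
    outer loop
      vertex 12.663 11.114 0.000
      vertex 9.163 13.657 0.000
      vertex 9.163 13.657 24.000
    endloop
  endfacet
  facet normal 0.5878 0.8090 0.0000
    outer loop
      vertex 12.663 11.114 0.000
      vertex 9.163 13.657 24.000
      vertex 12.663 11.114 24.000
    endloop
  endfacet
  facet normal 0.0000 1.0000 0.0000
    outer loop
      vertex 9.163 13.657 0.000
      vertex 4.837 13.657 0.000
      vertex 4.837 13.657 24.000
    endloop
  endfacet
  facet normal 0.0000 1.0000 0.0000
    outer loop
      vertex 9.163 13.657 0.000
      vertex 4.837 13.657 24.000
      vertex 9.163 13.657 24.000
    endloop
  endfacet
  facet normal -0.5878 0.8090 0.0000
    outer loop
      vertex 4.837 13.657 0.000
      vertex 1.337 11.114 0.000
      vertex 1.337 11.114 24.000
    endloop
  endfacet
  facet normal -0.5878 0.8090 0.0000
    outer loop
      vertex 4.837 13.657 0.000
      vertex 1.337 11.114 24.000
      vertex 4.837 13.657 24.000
    endloop
  endfacet
  facet normal -0.9510 0.3091 0.0000
    outer loop
      vertex 1.337 11.114 0.000
      vertex 0.000 7.000 0.000
      vertex 0.000 7.000 24.000
    endloop
  endfacet
  facet normal -0.9510 0.3091 0.0000
    outer loop
      vertex 1.337 11.114 0.000
      vertex 0.000 7.000 24.000
      vertex 1.337 11.114 24.000
    endloop
  endfacet
  facet normal -0.9510 -0.3091 0.0000
    outer loop
      vertex 0.000 7.000 0.000
      vertex 1.337 2.886 0.000
      vertex 1.337 2.886 24.000
    endloop
  endfacet
  facet normal -0.9510 -0.3091 0.0000
    outer loop
      vertex 0.000 7.000 0.000
      vertex 1.337 2.886 24.000
      vertex 0.000 7.000 24.000
    endloop
  endfacet
  facet normal -0.5878 -0.8090 0.0000
    outer loop
      vertex 1.337 2.886 0.000
      vertex 4.837 0.343 0.000
      vertex 4.837 0.343 24.000
    endloop
  endfacet
  facet normal -0.5878 -0.8090 0.0000
    outer loop
      vertex 1.337 2.886 0.000
      vertex 4.837 0.343 24.000
      vertex 1.337 2.886 24.000
    endloop
  endfacet
  facet normal 0.0000 -1.0000 0.0000
    outer loop
      vertex 4.837 0.343 0.000
      vertex 9.163 0.343 0.000
      vertex 9.163 0.343 24.000
    endloop
  endfacet
  facet normal 0.0000 -1.0000 0.0000
    outer loop
      vertex 4.837 0.343 0.000
      vertex 9.163 0.343 24.000
      vertex 4.837 0.343 24.000
    endloop
  endfacet
  facet normal 0.5878 -0.8090 0.0000
    outer loop
      vertex 9.163 0.343 0.000
      vertex 12.663 2.886 0.000
      vertex 12.663 2.886 24.000
    endloop
  endfacet
  facet normal 0.5878 -0.8090 0.0000
    outer loop
      vertex 9.163 0.343 0.000
      vertex 12.663 2.886 24.000
      vertex 9.163 0.343 24.000
    endloop
  endfacet
  facet normal 0.9510 -0.3091 0.0000
    outer loop
      vertex 12.663 2.886 0.000
      vertex 14.000 7.000 0.000
      vertex 14.000 7.000 24.000
    endloop
  endfacet
  facet normal 0.9510 -0.3091 0.0000
    outer loop
      vertex 12.663 2.886 0.000
      vertex 14.000 7.000 24.000
      vertex 12.663 2.886 24.000
    endloop
  endfacet
endsolid part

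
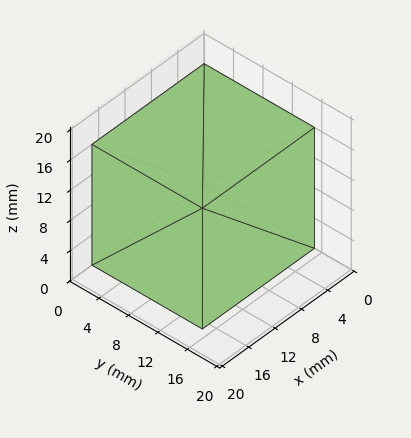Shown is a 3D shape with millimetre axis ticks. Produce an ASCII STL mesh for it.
Reading the render: the shape is a rectangular box, roughly 17 × 15 mm footprint and 16 mm tall (dimensions read to the nearest mm from the axis ticks). For the STL, each face is triangulated and given an outward normal.

solid part
  facet normal 0.0000 0.0000 -1.0000
    outer loop
      vertex 17.00 15.00 0.00
      vertex 17.00 0.00 0.00
      vertex 0.00 0.00 0.00
    endloop
  endfacet
  facet normal 0.0000 0.0000 -1.0000
    outer loop
      vertex 0.00 15.00 0.00
      vertex 17.00 15.00 0.00
      vertex 0.00 0.00 0.00
    endloop
  endfacet
  facet normal 0.0000 0.0000 1.0000
    outer loop
      vertex 0.00 0.00 16.00
      vertex 17.00 0.00 16.00
      vertex 17.00 15.00 16.00
    endloop
  endfacet
  facet normal 0.0000 0.0000 1.0000
    outer loop
      vertex 0.00 0.00 16.00
      vertex 17.00 15.00 16.00
      vertex 0.00 15.00 16.00
    endloop
  endfacet
  facet normal 0.0000 -1.0000 0.0000
    outer loop
      vertex 0.00 0.00 0.00
      vertex 17.00 0.00 0.00
      vertex 17.00 0.00 16.00
    endloop
  endfacet
  facet normal 0.0000 -1.0000 0.0000
    outer loop
      vertex 0.00 0.00 0.00
      vertex 17.00 0.00 16.00
      vertex 0.00 0.00 16.00
    endloop
  endfacet
  facet normal 0.0000 1.0000 0.0000
    outer loop
      vertex 17.00 15.00 16.00
      vertex 17.00 15.00 0.00
      vertex 0.00 15.00 0.00
    endloop
  endfacet
  facet normal 0.0000 1.0000 0.0000
    outer loop
      vertex 0.00 15.00 16.00
      vertex 17.00 15.00 16.00
      vertex 0.00 15.00 0.00
    endloop
  endfacet
  facet normal -1.0000 0.0000 0.0000
    outer loop
      vertex 0.00 15.00 16.00
      vertex 0.00 15.00 0.00
      vertex 0.00 0.00 0.00
    endloop
  endfacet
  facet normal -1.0000 0.0000 0.0000
    outer loop
      vertex 0.00 0.00 16.00
      vertex 0.00 15.00 16.00
      vertex 0.00 0.00 0.00
    endloop
  endfacet
  facet normal 1.0000 0.0000 0.0000
    outer loop
      vertex 17.00 0.00 0.00
      vertex 17.00 15.00 0.00
      vertex 17.00 15.00 16.00
    endloop
  endfacet
  facet normal 1.0000 0.0000 0.0000
    outer loop
      vertex 17.00 0.00 0.00
      vertex 17.00 15.00 16.00
      vertex 17.00 0.00 16.00
    endloop
  endfacet
endsolid part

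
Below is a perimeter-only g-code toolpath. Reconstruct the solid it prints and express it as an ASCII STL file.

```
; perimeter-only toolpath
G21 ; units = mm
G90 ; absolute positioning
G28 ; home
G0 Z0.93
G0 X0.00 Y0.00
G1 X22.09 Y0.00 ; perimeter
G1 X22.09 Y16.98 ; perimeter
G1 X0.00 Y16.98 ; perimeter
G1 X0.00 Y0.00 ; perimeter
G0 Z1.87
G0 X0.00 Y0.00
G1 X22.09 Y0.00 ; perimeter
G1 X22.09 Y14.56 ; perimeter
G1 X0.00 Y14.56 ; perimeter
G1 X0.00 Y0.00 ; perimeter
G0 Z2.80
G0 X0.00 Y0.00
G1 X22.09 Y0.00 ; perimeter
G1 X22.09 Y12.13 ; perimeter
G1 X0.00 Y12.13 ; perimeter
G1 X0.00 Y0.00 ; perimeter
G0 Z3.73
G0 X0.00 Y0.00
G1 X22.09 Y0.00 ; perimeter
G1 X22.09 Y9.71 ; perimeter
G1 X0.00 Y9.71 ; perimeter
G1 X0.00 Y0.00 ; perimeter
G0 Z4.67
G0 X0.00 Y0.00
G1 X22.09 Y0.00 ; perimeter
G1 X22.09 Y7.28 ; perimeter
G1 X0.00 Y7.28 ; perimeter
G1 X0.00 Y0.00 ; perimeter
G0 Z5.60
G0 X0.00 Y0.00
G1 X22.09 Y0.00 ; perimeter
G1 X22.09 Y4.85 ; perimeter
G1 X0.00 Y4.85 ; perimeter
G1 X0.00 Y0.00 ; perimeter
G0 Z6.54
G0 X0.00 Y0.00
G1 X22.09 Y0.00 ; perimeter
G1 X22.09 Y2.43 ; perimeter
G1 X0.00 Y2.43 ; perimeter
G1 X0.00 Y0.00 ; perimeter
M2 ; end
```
solid part
  facet normal 0.0000 0.0000 -1.0000
    outer loop
      vertex 22.09 19.41 0.00
      vertex 22.09 0.00 0.00
      vertex 0.00 0.00 0.00
    endloop
  endfacet
  facet normal 0.0000 0.0000 -1.0000
    outer loop
      vertex 0.00 19.41 0.00
      vertex 22.09 19.41 0.00
      vertex 0.00 0.00 0.00
    endloop
  endfacet
  facet normal 0.0000 -1.0000 0.0000
    outer loop
      vertex 0.00 0.00 0.00
      vertex 22.09 0.00 0.00
      vertex 22.09 0.00 7.47
    endloop
  endfacet
  facet normal 0.0000 -1.0000 0.0000
    outer loop
      vertex 0.00 0.00 0.00
      vertex 22.09 0.00 7.47
      vertex 0.00 0.00 7.47
    endloop
  endfacet
  facet normal 0.0000 0.3592 0.9333
    outer loop
      vertex 0.00 0.00 7.47
      vertex 22.09 0.00 7.47
      vertex 22.09 19.41 0.00
    endloop
  endfacet
  facet normal 0.0000 0.3592 0.9333
    outer loop
      vertex 0.00 0.00 7.47
      vertex 22.09 19.41 0.00
      vertex 0.00 19.41 0.00
    endloop
  endfacet
  facet normal -1.0000 0.0000 0.0000
    outer loop
      vertex 0.00 0.00 7.47
      vertex 0.00 19.41 0.00
      vertex 0.00 0.00 0.00
    endloop
  endfacet
  facet normal 1.0000 0.0000 0.0000
    outer loop
      vertex 22.09 0.00 0.00
      vertex 22.09 19.41 0.00
      vertex 22.09 0.00 7.47
    endloop
  endfacet
endsolid part

The G0 Z moves step by Δz≈0.93 mm. The G1 loops shrink linearly with z, so the solid tapers from its base footprint up to z≈7.47. Closing with a flat bottom cap and the tapered top and triangulating gives 8 facets — a wedge (ramp): 22.1 × 19.4 mm base, rising to 7.47 mm along the y=0 edge and sloping linearly to z=0 at y=19.4.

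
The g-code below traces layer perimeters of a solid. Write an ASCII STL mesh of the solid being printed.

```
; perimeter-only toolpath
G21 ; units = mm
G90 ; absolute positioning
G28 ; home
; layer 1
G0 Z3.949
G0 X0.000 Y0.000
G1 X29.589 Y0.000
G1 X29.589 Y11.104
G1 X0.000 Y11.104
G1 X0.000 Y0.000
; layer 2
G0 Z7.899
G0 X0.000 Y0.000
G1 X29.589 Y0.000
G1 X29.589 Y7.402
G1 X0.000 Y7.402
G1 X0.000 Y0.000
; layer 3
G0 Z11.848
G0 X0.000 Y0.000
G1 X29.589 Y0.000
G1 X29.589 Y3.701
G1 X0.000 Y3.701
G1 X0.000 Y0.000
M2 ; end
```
solid part
  facet normal 0.0000 0.0000 -1.0000
    outer loop
      vertex 29.589 14.805 0.000
      vertex 29.589 0.000 0.000
      vertex 0.000 0.000 0.000
    endloop
  endfacet
  facet normal 0.0000 0.0000 -1.0000
    outer loop
      vertex 0.000 14.805 0.000
      vertex 29.589 14.805 0.000
      vertex 0.000 0.000 0.000
    endloop
  endfacet
  facet normal 0.0000 -1.0000 0.0000
    outer loop
      vertex 0.000 0.000 0.000
      vertex 29.589 0.000 0.000
      vertex 29.589 0.000 15.797
    endloop
  endfacet
  facet normal 0.0000 -1.0000 0.0000
    outer loop
      vertex 0.000 0.000 0.000
      vertex 29.589 0.000 15.797
      vertex 0.000 0.000 15.797
    endloop
  endfacet
  facet normal 0.0000 0.7296 0.6838
    outer loop
      vertex 0.000 0.000 15.797
      vertex 29.589 0.000 15.797
      vertex 29.589 14.805 0.000
    endloop
  endfacet
  facet normal 0.0000 0.7296 0.6838
    outer loop
      vertex 0.000 0.000 15.797
      vertex 29.589 14.805 0.000
      vertex 0.000 14.805 0.000
    endloop
  endfacet
  facet normal -1.0000 0.0000 0.0000
    outer loop
      vertex 0.000 0.000 15.797
      vertex 0.000 14.805 0.000
      vertex 0.000 0.000 0.000
    endloop
  endfacet
  facet normal 1.0000 0.0000 0.0000
    outer loop
      vertex 29.589 0.000 0.000
      vertex 29.589 14.805 0.000
      vertex 29.589 0.000 15.797
    endloop
  endfacet
endsolid part

The G0 Z moves step by Δz≈3.949 mm. The G1 loops shrink linearly with z, so the solid tapers from its base footprint up to z≈15.8. Closing with a flat bottom cap and the tapered top and triangulating gives 8 facets — a wedge (ramp): 29.6 × 14.8 mm base, rising to 15.8 mm along the y=0 edge and sloping linearly to z=0 at y=14.8.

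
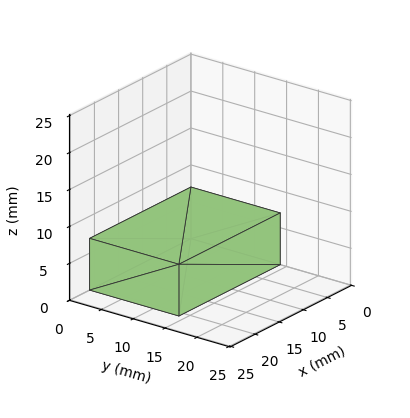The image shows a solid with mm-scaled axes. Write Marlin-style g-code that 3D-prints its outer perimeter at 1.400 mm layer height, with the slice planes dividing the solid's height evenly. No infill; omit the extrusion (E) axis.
Reading the render: the shape is a rectangular box, roughly 21 × 14 mm footprint and 7 mm tall (dimensions read to the nearest mm from the axis ticks). For the g-code, the solid's height is divided into equal slices at the stated Δz and each level perimeter traced with G1 moves after a G0 lift.

; perimeter-only toolpath
G21 ; units = mm
G90 ; absolute positioning
G28 ; home
; layer 1
G0 Z1.400
G0 X0.000 Y0.000
G1 X21.000 Y0.000
G1 X21.000 Y14.000
G1 X0.000 Y14.000
G1 X0.000 Y0.000
; layer 2
G0 Z2.800
G0 X0.000 Y0.000
G1 X21.000 Y0.000
G1 X21.000 Y14.000
G1 X0.000 Y14.000
G1 X0.000 Y0.000
; layer 3
G0 Z4.200
G0 X0.000 Y0.000
G1 X21.000 Y0.000
G1 X21.000 Y14.000
G1 X0.000 Y14.000
G1 X0.000 Y0.000
; layer 4
G0 Z5.600
G0 X0.000 Y0.000
G1 X21.000 Y0.000
G1 X21.000 Y14.000
G1 X0.000 Y14.000
G1 X0.000 Y0.000
; layer 5
G0 Z7.000
G0 X0.000 Y0.000
G1 X21.000 Y0.000
G1 X21.000 Y14.000
G1 X0.000 Y14.000
G1 X0.000 Y0.000
M2 ; end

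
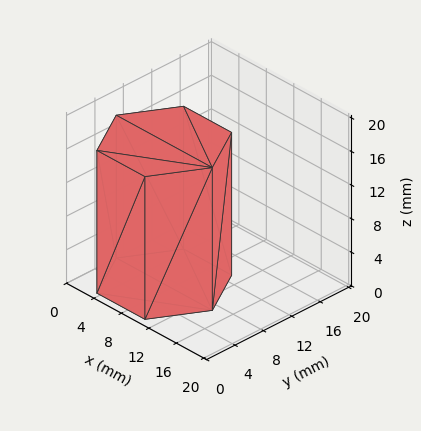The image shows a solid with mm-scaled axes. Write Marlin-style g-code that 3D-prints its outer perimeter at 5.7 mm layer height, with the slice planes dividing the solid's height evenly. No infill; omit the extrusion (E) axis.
Reading the render: the shape is a regular 6-sided prism (a cylinder approximated with 6 flat sides), circumscribed radius ≈ 7 mm, height ≈ 17 mm (dimensions read to the nearest mm from the axis ticks). For the g-code, the solid's height is divided into equal slices at the stated Δz and each level perimeter traced with G1 moves after a G0 lift.

; perimeter-only toolpath
G21 ; units = mm
G90 ; absolute positioning
G28 ; home
; layer 1
G0 Z5.7
G0 X14.0 Y7.0
G1 X10.5 Y13.1
G1 X3.5 Y13.1
G1 X0.0 Y7.0
G1 X3.5 Y0.9
G1 X10.5 Y0.9
G1 X14.0 Y7.0
; layer 2
G0 Z11.3
G0 X14.0 Y7.0
G1 X10.5 Y13.1
G1 X3.5 Y13.1
G1 X0.0 Y7.0
G1 X3.5 Y0.9
G1 X10.5 Y0.9
G1 X14.0 Y7.0
; layer 3
G0 Z17.0
G0 X14.0 Y7.0
G1 X10.5 Y13.1
G1 X3.5 Y13.1
G1 X0.0 Y7.0
G1 X3.5 Y0.9
G1 X10.5 Y0.9
G1 X14.0 Y7.0
M2 ; end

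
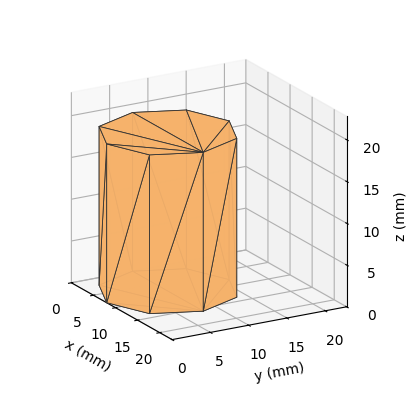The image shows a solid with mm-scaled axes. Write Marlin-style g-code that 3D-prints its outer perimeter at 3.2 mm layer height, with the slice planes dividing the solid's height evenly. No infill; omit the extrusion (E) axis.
Reading the render: the shape is a regular 8-sided prism (a cylinder approximated with 8 flat sides), circumscribed radius ≈ 8 mm, height ≈ 19 mm (dimensions read to the nearest mm from the axis ticks). For the g-code, the solid's height is divided into equal slices at the stated Δz and each level perimeter traced with G1 moves after a G0 lift.

; perimeter-only toolpath
G21 ; units = mm
G90 ; absolute positioning
G28 ; home
; layer 1
G0 Z3.2
G0 X16.0 Y8.0
G1 X13.7 Y13.7
G1 X8.0 Y16.0
G1 X2.3 Y13.7
G1 X0.0 Y8.0
G1 X2.3 Y2.3
G1 X8.0 Y0.0
G1 X13.7 Y2.3
G1 X16.0 Y8.0
; layer 2
G0 Z6.3
G0 X16.0 Y8.0
G1 X13.7 Y13.7
G1 X8.0 Y16.0
G1 X2.3 Y13.7
G1 X0.0 Y8.0
G1 X2.3 Y2.3
G1 X8.0 Y0.0
G1 X13.7 Y2.3
G1 X16.0 Y8.0
; layer 3
G0 Z9.5
G0 X16.0 Y8.0
G1 X13.7 Y13.7
G1 X8.0 Y16.0
G1 X2.3 Y13.7
G1 X0.0 Y8.0
G1 X2.3 Y2.3
G1 X8.0 Y0.0
G1 X13.7 Y2.3
G1 X16.0 Y8.0
; layer 4
G0 Z12.7
G0 X16.0 Y8.0
G1 X13.7 Y13.7
G1 X8.0 Y16.0
G1 X2.3 Y13.7
G1 X0.0 Y8.0
G1 X2.3 Y2.3
G1 X8.0 Y0.0
G1 X13.7 Y2.3
G1 X16.0 Y8.0
; layer 5
G0 Z15.8
G0 X16.0 Y8.0
G1 X13.7 Y13.7
G1 X8.0 Y16.0
G1 X2.3 Y13.7
G1 X0.0 Y8.0
G1 X2.3 Y2.3
G1 X8.0 Y0.0
G1 X13.7 Y2.3
G1 X16.0 Y8.0
; layer 6
G0 Z19.0
G0 X16.0 Y8.0
G1 X13.7 Y13.7
G1 X8.0 Y16.0
G1 X2.3 Y13.7
G1 X0.0 Y8.0
G1 X2.3 Y2.3
G1 X8.0 Y0.0
G1 X13.7 Y2.3
G1 X16.0 Y8.0
M2 ; end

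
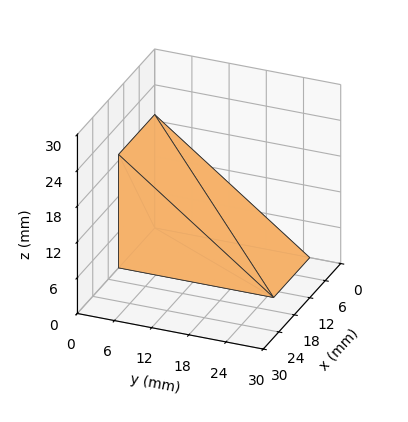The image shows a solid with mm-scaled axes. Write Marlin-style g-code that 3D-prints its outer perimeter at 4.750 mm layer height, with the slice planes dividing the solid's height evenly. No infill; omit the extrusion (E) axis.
Reading the render: the shape is a wedge (ramp): 14 × 25 mm base, rising to 19 mm along the y=0 edge and sloping linearly to z=0 at y=25 (dimensions read to the nearest mm from the axis ticks). For the g-code, the solid's height is divided into equal slices at the stated Δz and each level perimeter traced with G1 moves after a G0 lift.

; perimeter-only toolpath
G21 ; units = mm
G90 ; absolute positioning
G28 ; home
; layer 1
G0 Z4.750
G0 X0.000 Y0.000
G1 X14.000 Y0.000
G1 X14.000 Y18.750
G1 X0.000 Y18.750
G1 X0.000 Y0.000
; layer 2
G0 Z9.500
G0 X0.000 Y0.000
G1 X14.000 Y0.000
G1 X14.000 Y12.500
G1 X0.000 Y12.500
G1 X0.000 Y0.000
; layer 3
G0 Z14.250
G0 X0.000 Y0.000
G1 X14.000 Y0.000
G1 X14.000 Y6.250
G1 X0.000 Y6.250
G1 X0.000 Y0.000
M2 ; end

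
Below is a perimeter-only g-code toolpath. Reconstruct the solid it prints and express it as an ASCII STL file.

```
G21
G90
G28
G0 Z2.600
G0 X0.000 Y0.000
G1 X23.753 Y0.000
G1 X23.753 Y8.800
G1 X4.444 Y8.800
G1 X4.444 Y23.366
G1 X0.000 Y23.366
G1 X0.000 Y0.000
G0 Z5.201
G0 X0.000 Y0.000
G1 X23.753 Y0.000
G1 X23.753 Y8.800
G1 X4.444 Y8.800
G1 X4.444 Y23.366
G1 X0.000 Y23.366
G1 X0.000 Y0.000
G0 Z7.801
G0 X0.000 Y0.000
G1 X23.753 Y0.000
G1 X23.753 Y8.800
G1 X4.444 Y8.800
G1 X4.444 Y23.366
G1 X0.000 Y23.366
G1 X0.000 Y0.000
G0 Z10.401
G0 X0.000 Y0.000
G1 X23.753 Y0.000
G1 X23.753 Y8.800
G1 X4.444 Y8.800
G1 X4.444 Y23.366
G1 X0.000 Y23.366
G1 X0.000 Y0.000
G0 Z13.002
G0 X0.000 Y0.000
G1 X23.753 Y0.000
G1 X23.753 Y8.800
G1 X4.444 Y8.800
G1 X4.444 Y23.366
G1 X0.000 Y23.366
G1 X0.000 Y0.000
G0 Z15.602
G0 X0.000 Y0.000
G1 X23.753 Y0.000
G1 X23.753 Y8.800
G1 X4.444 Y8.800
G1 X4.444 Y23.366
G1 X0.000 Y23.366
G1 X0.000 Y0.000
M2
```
solid part
  facet normal 0.0000 0.0000 -1.0000
    outer loop
      vertex 23.753 8.800 0.000
      vertex 23.753 0.000 0.000
      vertex 0.000 0.000 0.000
    endloop
  endfacet
  facet normal 0.0000 0.0000 -1.0000
    outer loop
      vertex 4.444 8.800 0.000
      vertex 23.753 8.800 0.000
      vertex 0.000 0.000 0.000
    endloop
  endfacet
  facet normal 0.0000 0.0000 -1.0000
    outer loop
      vertex 4.444 23.366 0.000
      vertex 4.444 8.800 0.000
      vertex 0.000 0.000 0.000
    endloop
  endfacet
  facet normal 0.0000 0.0000 -1.0000
    outer loop
      vertex 0.000 23.366 0.000
      vertex 4.444 23.366 0.000
      vertex 0.000 0.000 0.000
    endloop
  endfacet
  facet normal 0.0000 0.0000 1.0000
    outer loop
      vertex 0.000 0.000 15.602
      vertex 23.753 0.000 15.602
      vertex 23.753 8.800 15.602
    endloop
  endfacet
  facet normal 0.0000 0.0000 1.0000
    outer loop
      vertex 0.000 0.000 15.602
      vertex 23.753 8.800 15.602
      vertex 4.444 8.800 15.602
    endloop
  endfacet
  facet normal 0.0000 0.0000 1.0000
    outer loop
      vertex 0.000 0.000 15.602
      vertex 4.444 8.800 15.602
      vertex 4.444 23.366 15.602
    endloop
  endfacet
  facet normal 0.0000 0.0000 1.0000
    outer loop
      vertex 0.000 0.000 15.602
      vertex 4.444 23.366 15.602
      vertex 0.000 23.366 15.602
    endloop
  endfacet
  facet normal 0.0000 -1.0000 0.0000
    outer loop
      vertex 0.000 0.000 0.000
      vertex 23.753 0.000 0.000
      vertex 23.753 0.000 15.602
    endloop
  endfacet
  facet normal 0.0000 -1.0000 0.0000
    outer loop
      vertex 0.000 0.000 0.000
      vertex 23.753 0.000 15.602
      vertex 0.000 0.000 15.602
    endloop
  endfacet
  facet normal 1.0000 0.0000 0.0000
    outer loop
      vertex 23.753 0.000 0.000
      vertex 23.753 8.800 0.000
      vertex 23.753 8.800 15.602
    endloop
  endfacet
  facet normal 1.0000 0.0000 0.0000
    outer loop
      vertex 23.753 0.000 0.000
      vertex 23.753 8.800 15.602
      vertex 23.753 0.000 15.602
    endloop
  endfacet
  facet normal 0.0000 1.0000 0.0000
    outer loop
      vertex 23.753 8.800 0.000
      vertex 4.444 8.800 0.000
      vertex 4.444 8.800 15.602
    endloop
  endfacet
  facet normal 0.0000 1.0000 0.0000
    outer loop
      vertex 23.753 8.800 0.000
      vertex 4.444 8.800 15.602
      vertex 23.753 8.800 15.602
    endloop
  endfacet
  facet normal 1.0000 0.0000 0.0000
    outer loop
      vertex 4.444 8.800 0.000
      vertex 4.444 23.366 0.000
      vertex 4.444 23.366 15.602
    endloop
  endfacet
  facet normal 1.0000 0.0000 0.0000
    outer loop
      vertex 4.444 8.800 0.000
      vertex 4.444 23.366 15.602
      vertex 4.444 8.800 15.602
    endloop
  endfacet
  facet normal 0.0000 1.0000 0.0000
    outer loop
      vertex 4.444 23.366 0.000
      vertex 0.000 23.366 0.000
      vertex 0.000 23.366 15.602
    endloop
  endfacet
  facet normal 0.0000 1.0000 0.0000
    outer loop
      vertex 4.444 23.366 0.000
      vertex 0.000 23.366 15.602
      vertex 4.444 23.366 15.602
    endloop
  endfacet
  facet normal -1.0000 0.0000 0.0000
    outer loop
      vertex 0.000 23.366 0.000
      vertex 0.000 0.000 0.000
      vertex 0.000 0.000 15.602
    endloop
  endfacet
  facet normal -1.0000 0.0000 0.0000
    outer loop
      vertex 0.000 23.366 0.000
      vertex 0.000 0.000 15.602
      vertex 0.000 23.366 15.602
    endloop
  endfacet
endsolid part

The G0 Z moves step by Δz≈2.600 mm. Every layer's G1 loop is the same polygon, so the solid is a straight extrusion of it from z=0 to z≈15.6. Closing with flat bottom and top caps and triangulating gives 20 facets — an L-shaped prism: outer 23.8 × 23.4 mm, arm thicknesses ≈ 8.8 mm (horizontal) and 4.44 mm (vertical), extruded 15.6 mm in z.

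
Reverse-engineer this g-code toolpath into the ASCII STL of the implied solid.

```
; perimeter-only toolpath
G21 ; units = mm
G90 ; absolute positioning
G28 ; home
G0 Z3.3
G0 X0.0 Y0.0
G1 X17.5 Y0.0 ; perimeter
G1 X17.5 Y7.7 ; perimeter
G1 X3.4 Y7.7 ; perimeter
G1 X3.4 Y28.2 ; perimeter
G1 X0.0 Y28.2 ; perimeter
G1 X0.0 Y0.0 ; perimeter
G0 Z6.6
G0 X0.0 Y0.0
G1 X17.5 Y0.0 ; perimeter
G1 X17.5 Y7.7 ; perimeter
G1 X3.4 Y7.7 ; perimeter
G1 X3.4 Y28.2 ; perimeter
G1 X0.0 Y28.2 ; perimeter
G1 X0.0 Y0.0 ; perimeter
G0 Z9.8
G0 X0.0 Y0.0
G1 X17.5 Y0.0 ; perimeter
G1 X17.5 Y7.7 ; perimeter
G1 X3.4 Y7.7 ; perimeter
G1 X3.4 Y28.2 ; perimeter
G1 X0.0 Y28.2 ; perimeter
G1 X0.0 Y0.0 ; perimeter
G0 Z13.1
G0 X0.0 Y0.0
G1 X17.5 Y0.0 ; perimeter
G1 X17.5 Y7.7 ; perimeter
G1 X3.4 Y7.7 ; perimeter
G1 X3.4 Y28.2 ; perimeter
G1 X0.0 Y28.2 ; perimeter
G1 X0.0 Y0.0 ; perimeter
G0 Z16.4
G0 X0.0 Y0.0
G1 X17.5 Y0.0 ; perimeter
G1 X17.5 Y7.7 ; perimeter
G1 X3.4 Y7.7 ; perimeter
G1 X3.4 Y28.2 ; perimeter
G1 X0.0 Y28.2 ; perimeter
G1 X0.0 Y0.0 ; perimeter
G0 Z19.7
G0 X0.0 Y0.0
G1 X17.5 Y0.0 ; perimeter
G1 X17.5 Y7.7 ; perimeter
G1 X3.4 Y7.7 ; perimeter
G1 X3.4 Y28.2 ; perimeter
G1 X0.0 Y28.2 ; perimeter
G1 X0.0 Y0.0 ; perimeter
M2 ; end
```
solid part
  facet normal 0.0000 0.0000 -1.0000
    outer loop
      vertex 17.5 7.7 0.0
      vertex 17.5 0.0 0.0
      vertex 0.0 0.0 0.0
    endloop
  endfacet
  facet normal 0.0000 0.0000 -1.0000
    outer loop
      vertex 3.4 7.7 0.0
      vertex 17.5 7.7 0.0
      vertex 0.0 0.0 0.0
    endloop
  endfacet
  facet normal 0.0000 0.0000 -1.0000
    outer loop
      vertex 3.4 28.2 0.0
      vertex 3.4 7.7 0.0
      vertex 0.0 0.0 0.0
    endloop
  endfacet
  facet normal 0.0000 0.0000 -1.0000
    outer loop
      vertex 0.0 28.2 0.0
      vertex 3.4 28.2 0.0
      vertex 0.0 0.0 0.0
    endloop
  endfacet
  facet normal 0.0000 0.0000 1.0000
    outer loop
      vertex 0.0 0.0 19.7
      vertex 17.5 0.0 19.7
      vertex 17.5 7.7 19.7
    endloop
  endfacet
  facet normal 0.0000 0.0000 1.0000
    outer loop
      vertex 0.0 0.0 19.7
      vertex 17.5 7.7 19.7
      vertex 3.4 7.7 19.7
    endloop
  endfacet
  facet normal 0.0000 0.0000 1.0000
    outer loop
      vertex 0.0 0.0 19.7
      vertex 3.4 7.7 19.7
      vertex 3.4 28.2 19.7
    endloop
  endfacet
  facet normal 0.0000 0.0000 1.0000
    outer loop
      vertex 0.0 0.0 19.7
      vertex 3.4 28.2 19.7
      vertex 0.0 28.2 19.7
    endloop
  endfacet
  facet normal 0.0000 -1.0000 0.0000
    outer loop
      vertex 0.0 0.0 0.0
      vertex 17.5 0.0 0.0
      vertex 17.5 0.0 19.7
    endloop
  endfacet
  facet normal 0.0000 -1.0000 0.0000
    outer loop
      vertex 0.0 0.0 0.0
      vertex 17.5 0.0 19.7
      vertex 0.0 0.0 19.7
    endloop
  endfacet
  facet normal 1.0000 0.0000 0.0000
    outer loop
      vertex 17.5 0.0 0.0
      vertex 17.5 7.7 0.0
      vertex 17.5 7.7 19.7
    endloop
  endfacet
  facet normal 1.0000 0.0000 0.0000
    outer loop
      vertex 17.5 0.0 0.0
      vertex 17.5 7.7 19.7
      vertex 17.5 0.0 19.7
    endloop
  endfacet
  facet normal 0.0000 1.0000 0.0000
    outer loop
      vertex 17.5 7.7 0.0
      vertex 3.4 7.7 0.0
      vertex 3.4 7.7 19.7
    endloop
  endfacet
  facet normal 0.0000 1.0000 0.0000
    outer loop
      vertex 17.5 7.7 0.0
      vertex 3.4 7.7 19.7
      vertex 17.5 7.7 19.7
    endloop
  endfacet
  facet normal 1.0000 0.0000 0.0000
    outer loop
      vertex 3.4 7.7 0.0
      vertex 3.4 28.2 0.0
      vertex 3.4 28.2 19.7
    endloop
  endfacet
  facet normal 1.0000 0.0000 0.0000
    outer loop
      vertex 3.4 7.7 0.0
      vertex 3.4 28.2 19.7
      vertex 3.4 7.7 19.7
    endloop
  endfacet
  facet normal 0.0000 1.0000 0.0000
    outer loop
      vertex 3.4 28.2 0.0
      vertex 0.0 28.2 0.0
      vertex 0.0 28.2 19.7
    endloop
  endfacet
  facet normal 0.0000 1.0000 0.0000
    outer loop
      vertex 3.4 28.2 0.0
      vertex 0.0 28.2 19.7
      vertex 3.4 28.2 19.7
    endloop
  endfacet
  facet normal -1.0000 0.0000 0.0000
    outer loop
      vertex 0.0 28.2 0.0
      vertex 0.0 0.0 0.0
      vertex 0.0 0.0 19.7
    endloop
  endfacet
  facet normal -1.0000 0.0000 0.0000
    outer loop
      vertex 0.0 28.2 0.0
      vertex 0.0 0.0 19.7
      vertex 0.0 28.2 19.7
    endloop
  endfacet
endsolid part

The G0 Z moves step by Δz≈3.3 mm. Every layer's G1 loop is the same polygon, so the solid is a straight extrusion of it from z=0 to z≈19.7. Closing with flat bottom and top caps and triangulating gives 20 facets — an L-shaped prism: outer 17.5 × 28.2 mm, arm thicknesses ≈ 7.7 mm (horizontal) and 3.4 mm (vertical), extruded 19.7 mm in z.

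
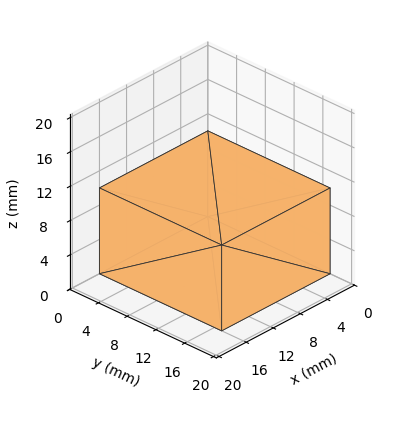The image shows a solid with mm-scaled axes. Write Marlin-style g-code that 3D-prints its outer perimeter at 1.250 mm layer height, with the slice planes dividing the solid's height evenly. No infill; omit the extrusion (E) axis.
Reading the render: the shape is a rectangular box, roughly 16 × 17 mm footprint and 10 mm tall (dimensions read to the nearest mm from the axis ticks). For the g-code, the solid's height is divided into equal slices at the stated Δz and each level perimeter traced with G1 moves after a G0 lift.

; perimeter-only toolpath
G21 ; units = mm
G90 ; absolute positioning
G28 ; home
; layer 1
G0 Z1.250
G0 X0.000 Y0.000
G1 X16.000 Y0.000
G1 X16.000 Y17.000
G1 X0.000 Y17.000
G1 X0.000 Y0.000
; layer 2
G0 Z2.500
G0 X0.000 Y0.000
G1 X16.000 Y0.000
G1 X16.000 Y17.000
G1 X0.000 Y17.000
G1 X0.000 Y0.000
; layer 3
G0 Z3.750
G0 X0.000 Y0.000
G1 X16.000 Y0.000
G1 X16.000 Y17.000
G1 X0.000 Y17.000
G1 X0.000 Y0.000
; layer 4
G0 Z5.000
G0 X0.000 Y0.000
G1 X16.000 Y0.000
G1 X16.000 Y17.000
G1 X0.000 Y17.000
G1 X0.000 Y0.000
; layer 5
G0 Z6.250
G0 X0.000 Y0.000
G1 X16.000 Y0.000
G1 X16.000 Y17.000
G1 X0.000 Y17.000
G1 X0.000 Y0.000
; layer 6
G0 Z7.500
G0 X0.000 Y0.000
G1 X16.000 Y0.000
G1 X16.000 Y17.000
G1 X0.000 Y17.000
G1 X0.000 Y0.000
; layer 7
G0 Z8.750
G0 X0.000 Y0.000
G1 X16.000 Y0.000
G1 X16.000 Y17.000
G1 X0.000 Y17.000
G1 X0.000 Y0.000
; layer 8
G0 Z10.000
G0 X0.000 Y0.000
G1 X16.000 Y0.000
G1 X16.000 Y17.000
G1 X0.000 Y17.000
G1 X0.000 Y0.000
M2 ; end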